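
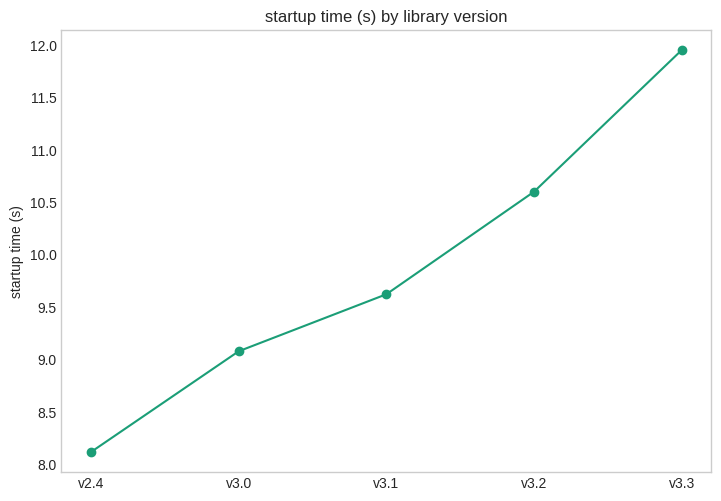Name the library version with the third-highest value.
Top 4: v3.3 ≈ 12.0, v3.2 ≈ 10.5, v3.1 ≈ 9.5, v3.0 ≈ 9.0.

v3.1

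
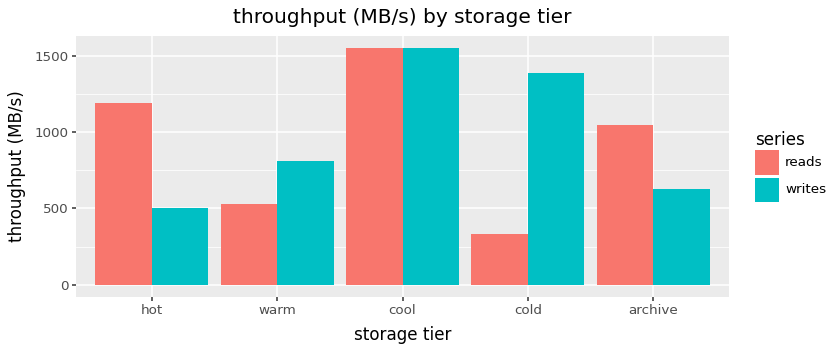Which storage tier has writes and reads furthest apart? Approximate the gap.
cold: writes ≈ 1400, reads ≈ 400 → gap ≈ 1000. Next-largest (hot) is only ≈ 600.

cold, ≈ 1000 MB/s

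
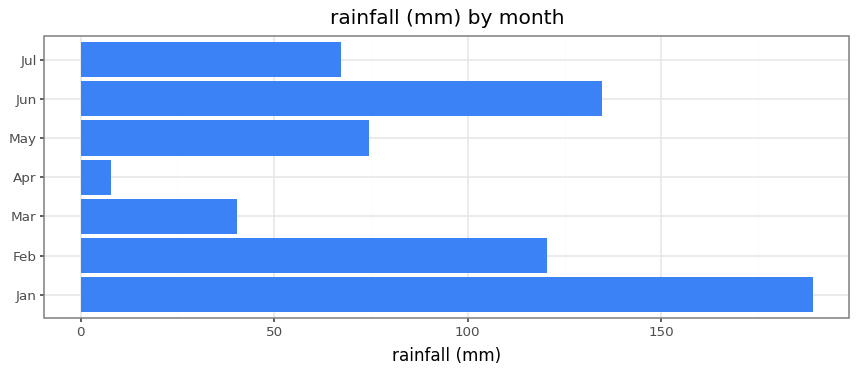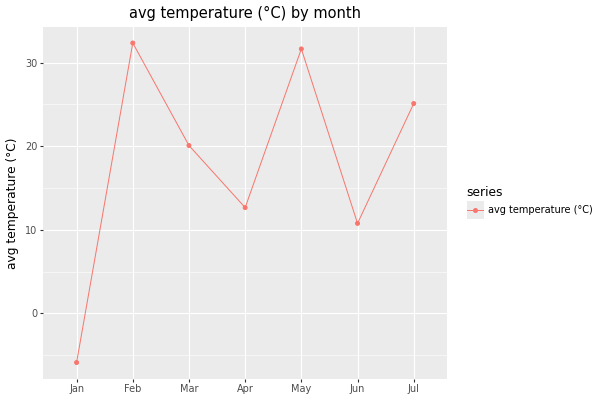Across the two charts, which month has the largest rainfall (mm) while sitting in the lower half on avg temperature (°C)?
Jan

Chart 2 median avg temperature (°C) ≈ 20; below-median months: Jan, Apr, Jun. Among those, Jan has the highest rainfall (mm) (≈ 180).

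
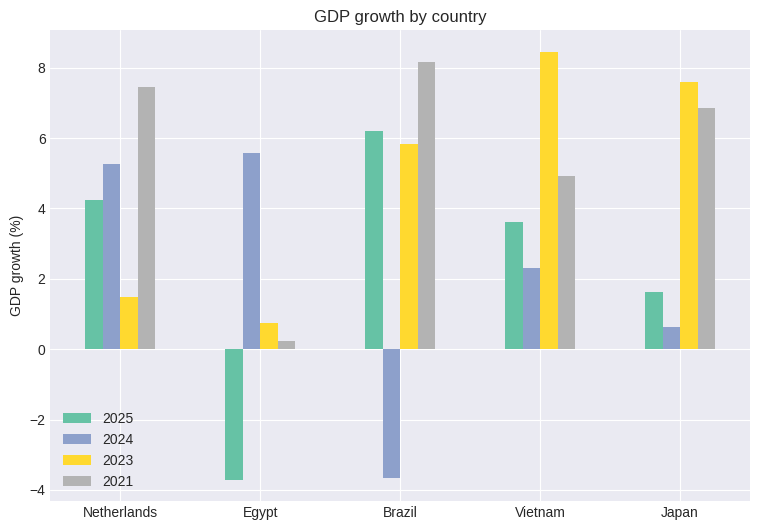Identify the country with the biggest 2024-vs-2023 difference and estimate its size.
Brazil, ≈ 10 %

Brazil: 2024 ≈ -4, 2023 ≈ 6 → gap ≈ 10. Next-largest (Japan) is only ≈ 8.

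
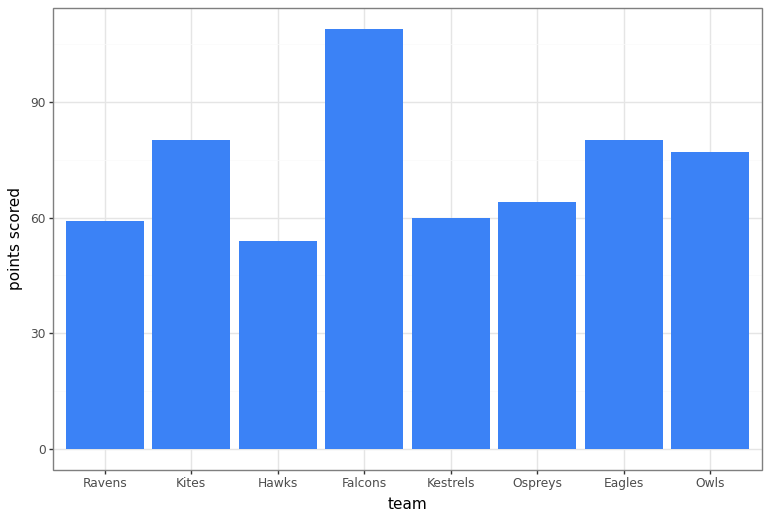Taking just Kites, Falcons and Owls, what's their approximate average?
≈ 90

(80 + 110 + 80) / 3 ≈ 90.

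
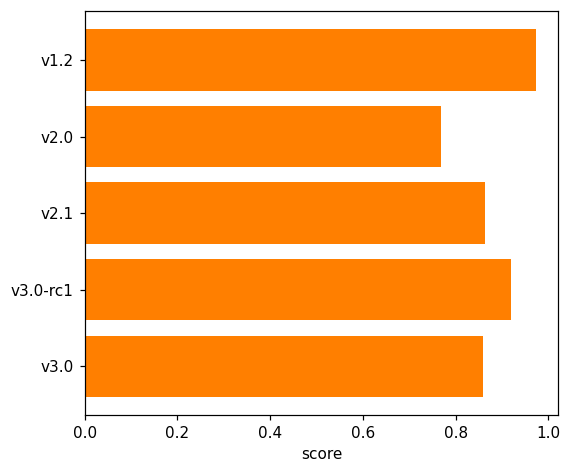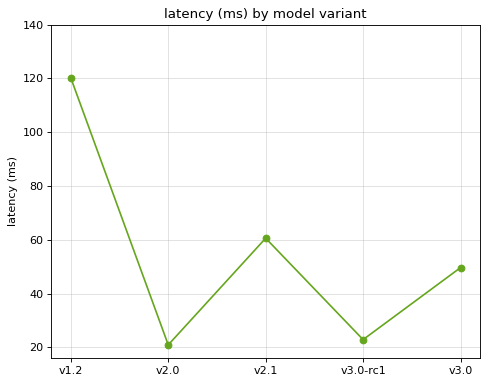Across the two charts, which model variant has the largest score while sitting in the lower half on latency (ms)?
Chart 2 median latency (ms) ≈ 40; below-median model variants: v2.0, v3.0-rc1. Among those, v3.0-rc1 has the highest score (≈ 0.9).

v3.0-rc1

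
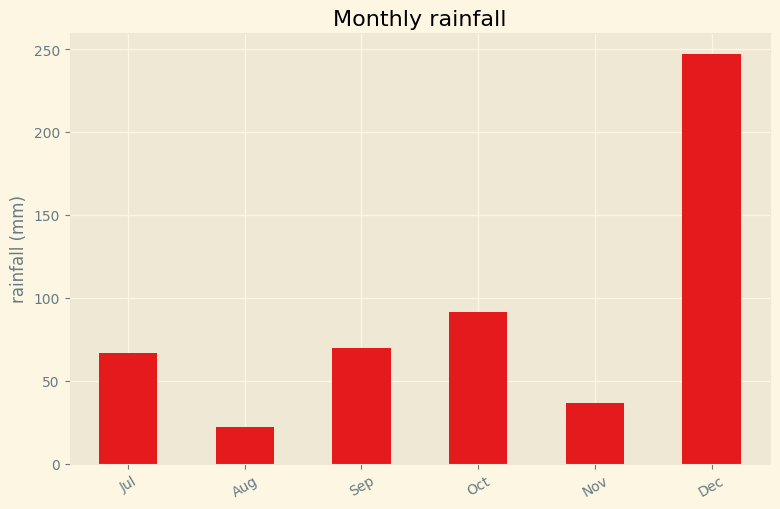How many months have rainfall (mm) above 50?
4

Above 50: Jul, Sep, Oct, Dec.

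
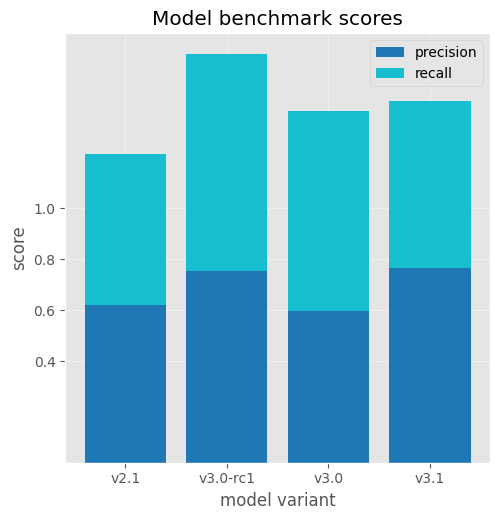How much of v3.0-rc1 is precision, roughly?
≈ 0.8

precision top ≈ 0.8, bottom ≈ 0.0; segment ≈ 0.8.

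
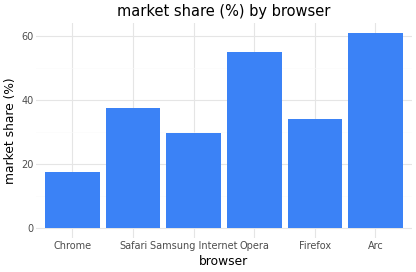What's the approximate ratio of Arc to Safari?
≈ 1.5×

Arc ≈ 60, Safari ≈ 40; 60/40 ≈ 1.5.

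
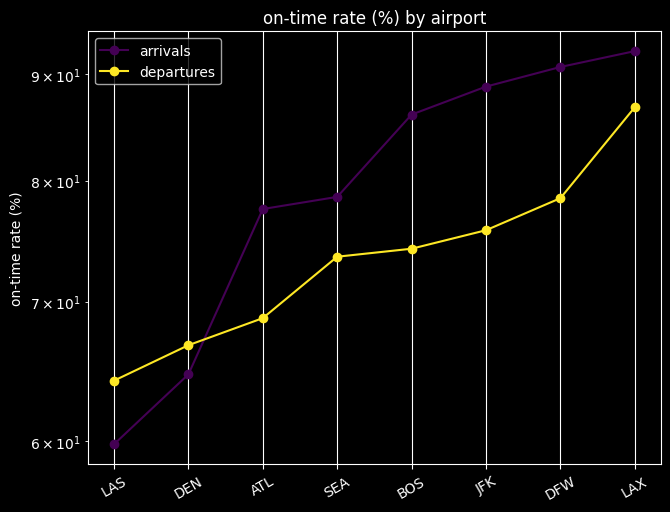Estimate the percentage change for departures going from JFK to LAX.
JFK ≈ 75, LAX ≈ 85; (85 − 75) / 75 ≈ +13.3%.

≈ +13.3%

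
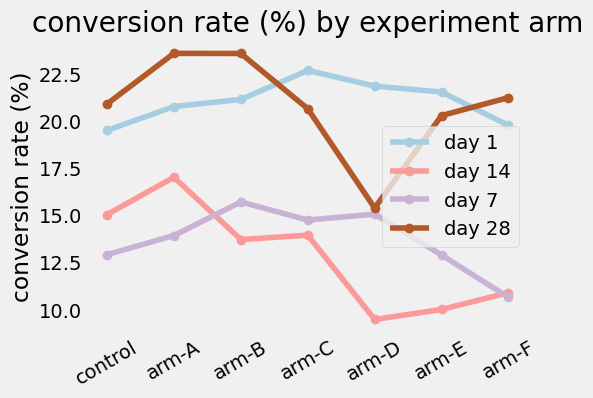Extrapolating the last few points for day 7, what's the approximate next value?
Last three: 16, 12, 10 → slope ≈ -3/step → next ≈ 7.

≈ 7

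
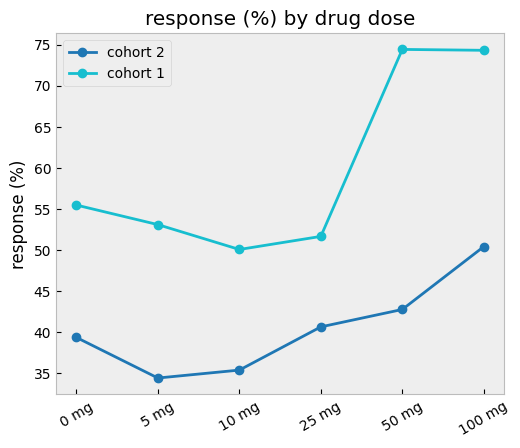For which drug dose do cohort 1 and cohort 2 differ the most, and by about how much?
50 mg, ≈ 30 %

50 mg: cohort 1 ≈ 75, cohort 2 ≈ 45 → gap ≈ 30. Next-largest (100 mg) is only ≈ 25.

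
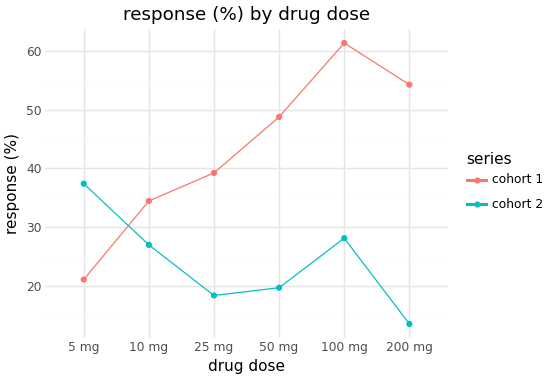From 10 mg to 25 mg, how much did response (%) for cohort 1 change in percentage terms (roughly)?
10 mg ≈ 35, 25 mg ≈ 40; (40 − 35) / 35 ≈ +14.3%.

≈ +14.3%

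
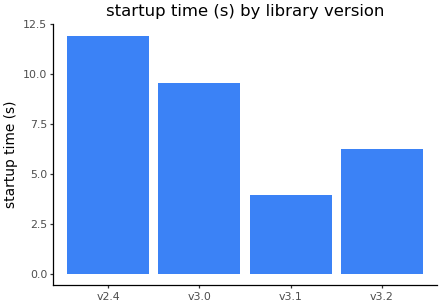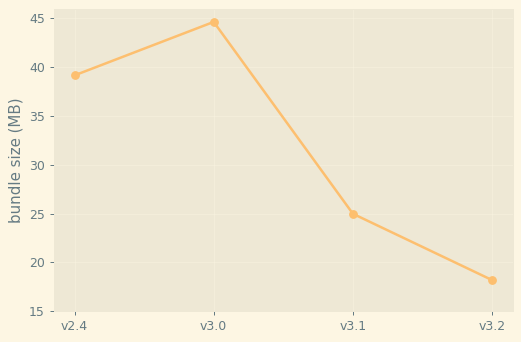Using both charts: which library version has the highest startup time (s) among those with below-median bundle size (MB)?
v3.2

Chart 2 median bundle size (MB) ≈ 30; below-median library versions: v3.1, v3.2. Among those, v3.2 has the highest startup time (s) (≈ 6).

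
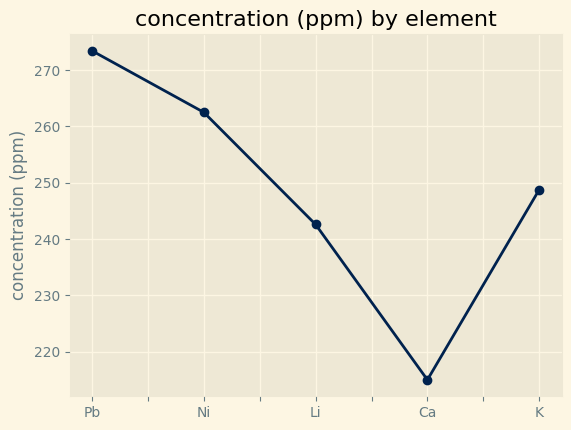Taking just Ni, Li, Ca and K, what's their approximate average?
≈ 242

(260 + 245 + 215 + 250) / 4 ≈ 242.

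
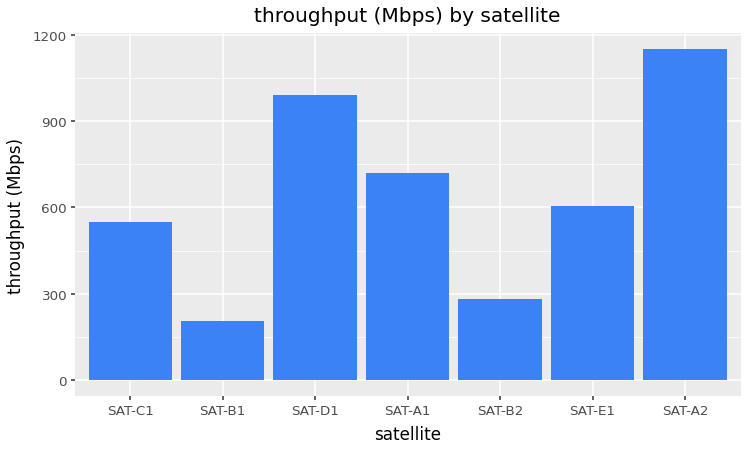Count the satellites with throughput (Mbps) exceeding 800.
Above 800: SAT-D1, SAT-A2.

2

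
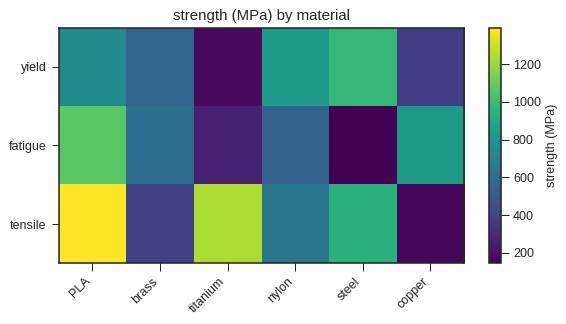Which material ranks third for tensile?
Top 4 for tensile: PLA ≈ 1400, titanium ≈ 1200, steel ≈ 1000, nylon ≈ 600.

steel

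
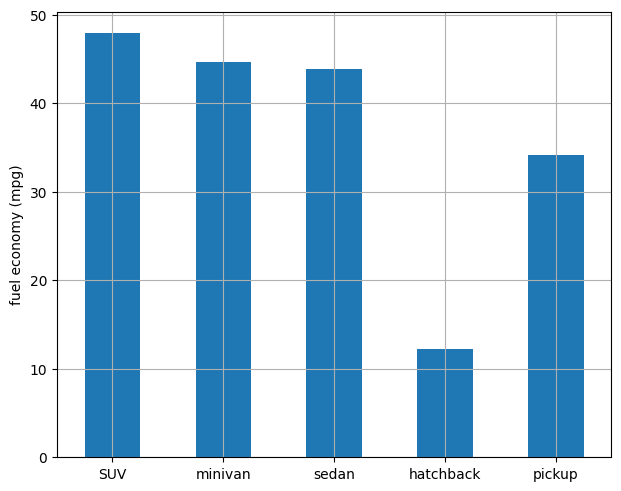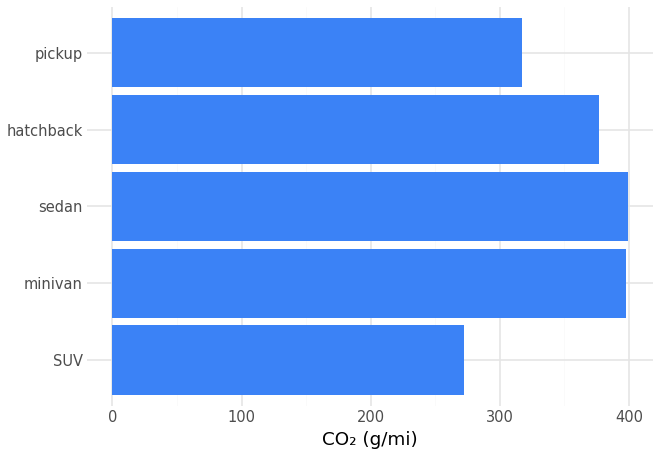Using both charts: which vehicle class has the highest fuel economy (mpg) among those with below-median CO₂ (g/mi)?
SUV

Chart 2 median CO₂ (g/mi) ≈ 400; below-median vehicle classes: SUV, pickup. Among those, SUV has the highest fuel economy (mpg) (≈ 50).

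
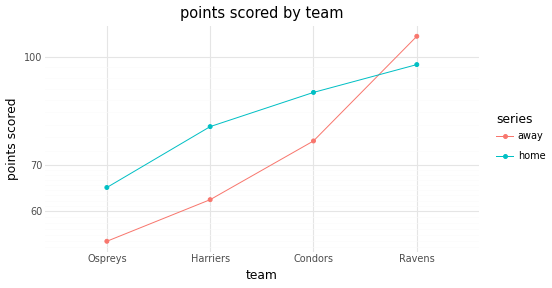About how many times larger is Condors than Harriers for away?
Condors ≈ 75, Harriers ≈ 60; 75/60 ≈ 1.25.

≈ 1.25×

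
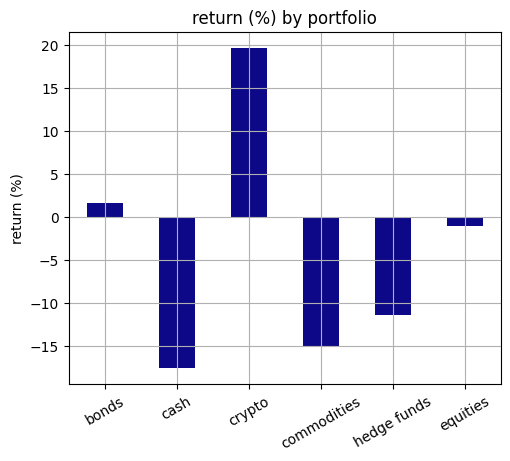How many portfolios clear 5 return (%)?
Above 5: crypto.

1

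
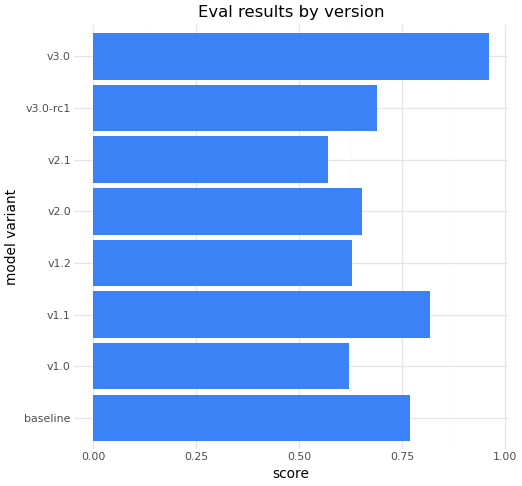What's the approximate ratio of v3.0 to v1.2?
v3.0 ≈ 1.0, v1.2 ≈ 0.6; 1.0/0.6 ≈ 1.67.

≈ 1.67×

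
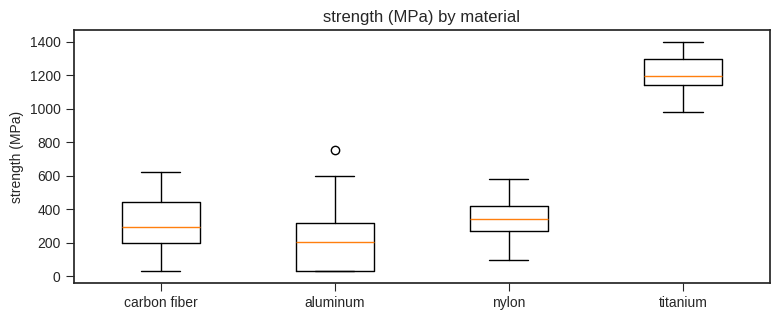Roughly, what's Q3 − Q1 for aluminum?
Q3 ≈ 300, Q1 ≈ 0; IQR ≈ 300.

≈ 300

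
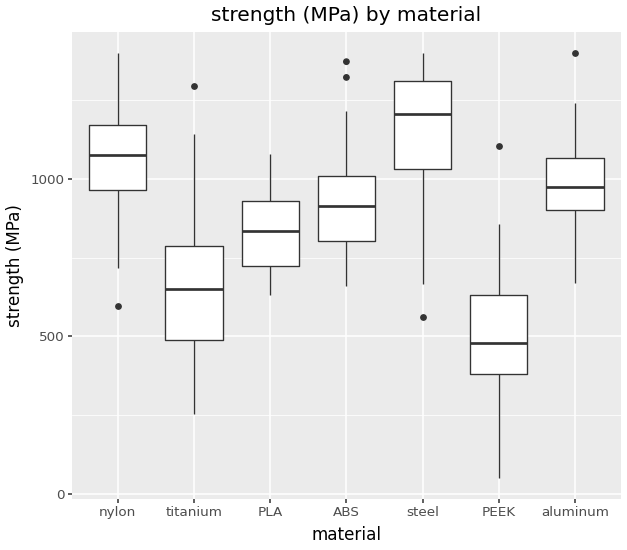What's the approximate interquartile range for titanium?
Q3 ≈ 800, Q1 ≈ 500; IQR ≈ 300.

≈ 300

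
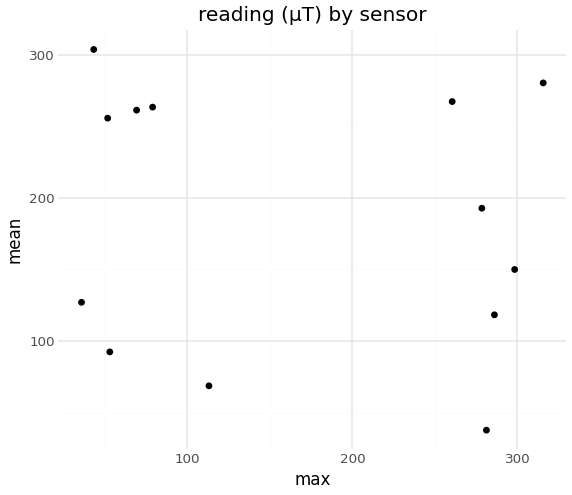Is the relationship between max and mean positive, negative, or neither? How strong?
no clear correlation

Points are roughly uncorrelated; weak (|r| ≈ 0.2).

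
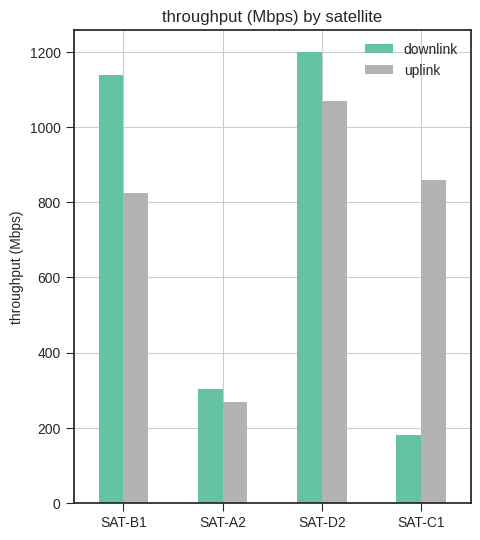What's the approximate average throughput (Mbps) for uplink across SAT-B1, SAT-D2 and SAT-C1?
≈ 933

(800 + 1100 + 900) / 3 ≈ 933.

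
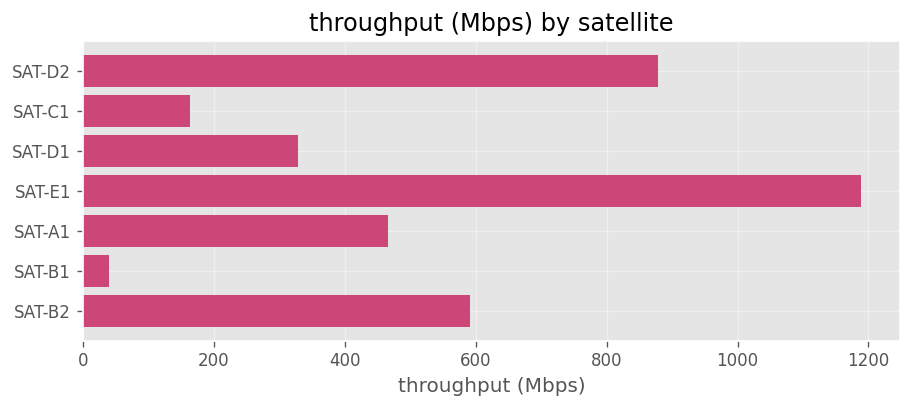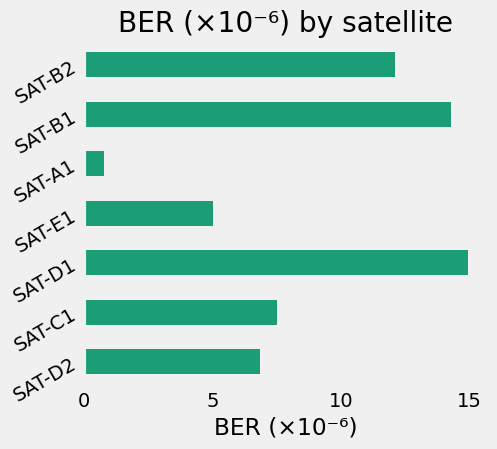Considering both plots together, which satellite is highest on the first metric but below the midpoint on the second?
Chart 2 median BER (×10⁻⁶) ≈ 8; below-median satellites: SAT-D2, SAT-E1, SAT-A1. Among those, SAT-E1 has the highest throughput (Mbps) (≈ 1200).

SAT-E1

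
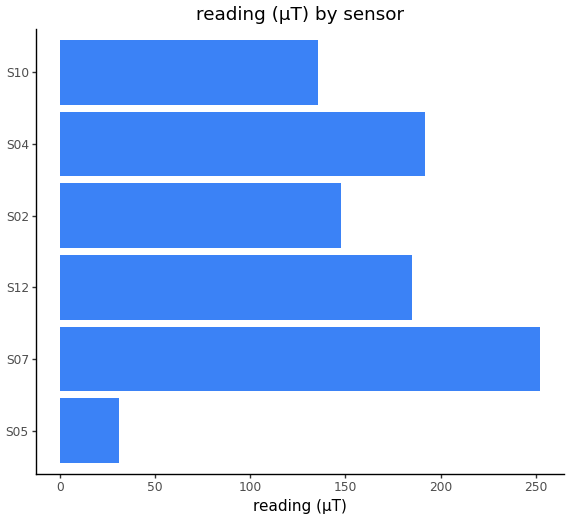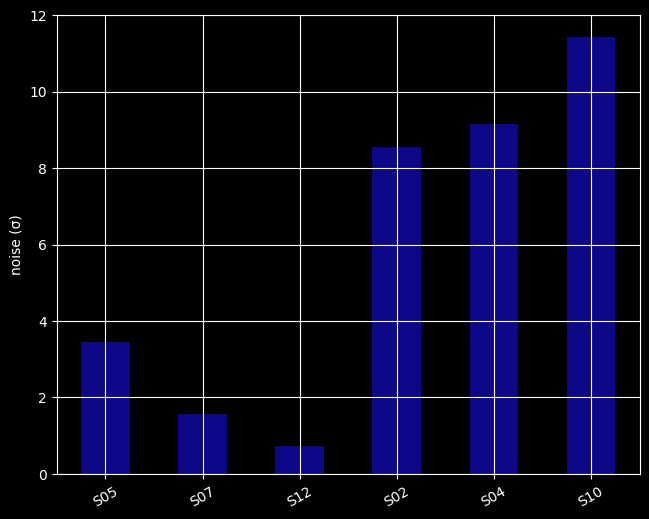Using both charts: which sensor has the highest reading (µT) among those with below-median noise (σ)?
Chart 2 median noise (σ) ≈ 6; below-median sensors: S05, S07, S12. Among those, S07 has the highest reading (µT) (≈ 250).

S07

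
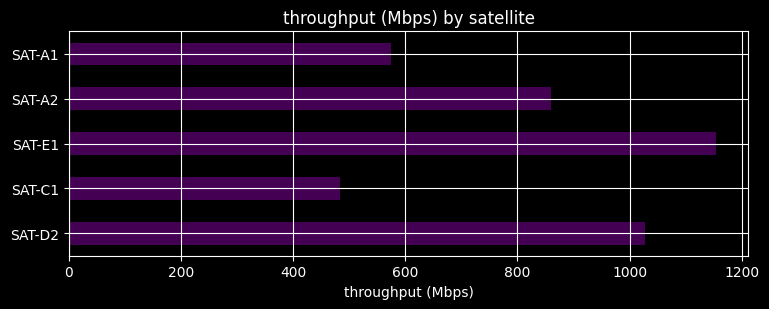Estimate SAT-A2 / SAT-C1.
≈ 1.8×

SAT-A2 ≈ 900, SAT-C1 ≈ 500; 900/500 ≈ 1.8.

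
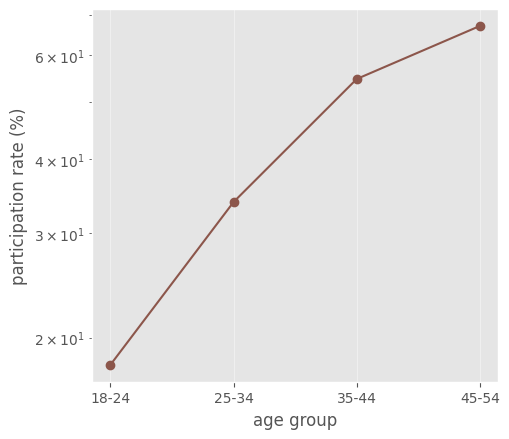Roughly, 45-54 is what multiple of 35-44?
≈ 1.18×

45-54 ≈ 65, 35-44 ≈ 55; 65/55 ≈ 1.18.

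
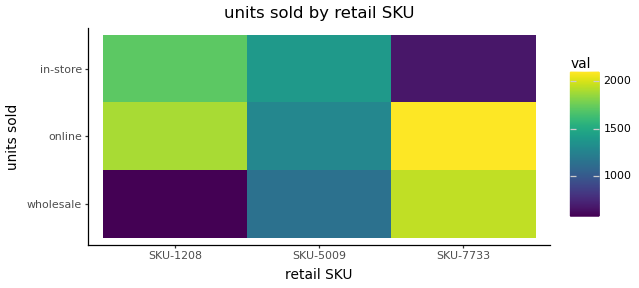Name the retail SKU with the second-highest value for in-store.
Top 3 for in-store: SKU-1208 ≈ 1800, SKU-5009 ≈ 1400, SKU-7733 ≈ 600.

SKU-5009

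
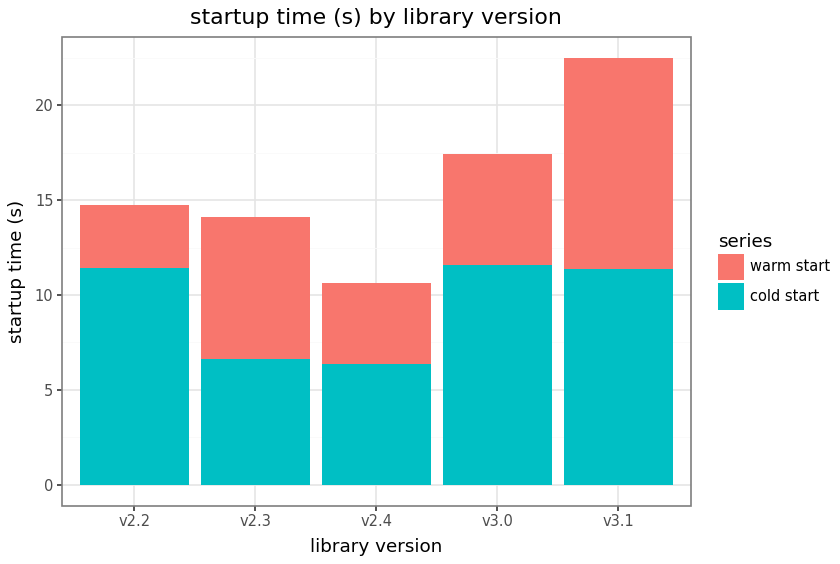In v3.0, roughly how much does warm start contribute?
≈ 6

warm start top ≈ 18, bottom ≈ 12; segment ≈ 6.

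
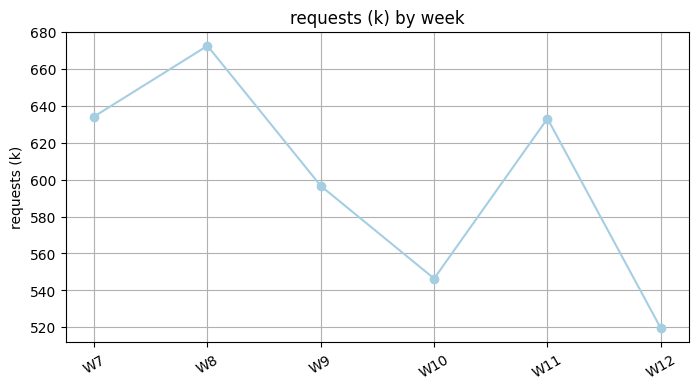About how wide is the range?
≈ 160

Max W8 ≈ 680, min W12 ≈ 520; range ≈ 160.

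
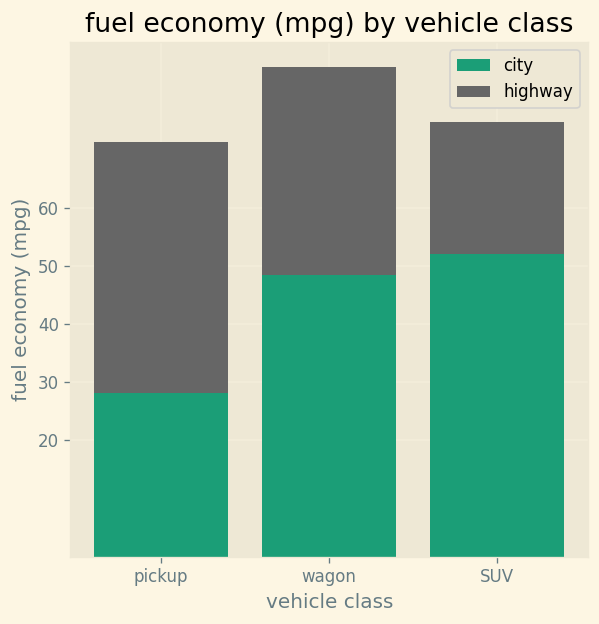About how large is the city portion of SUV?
city top ≈ 50, bottom ≈ 0; segment ≈ 50.

≈ 50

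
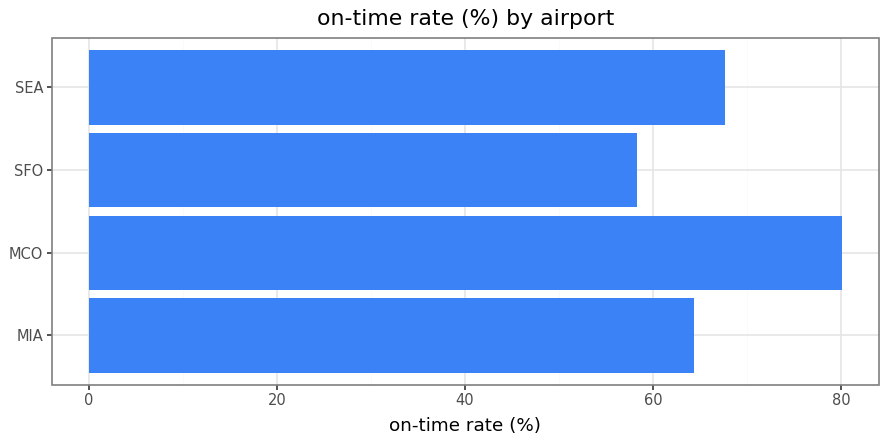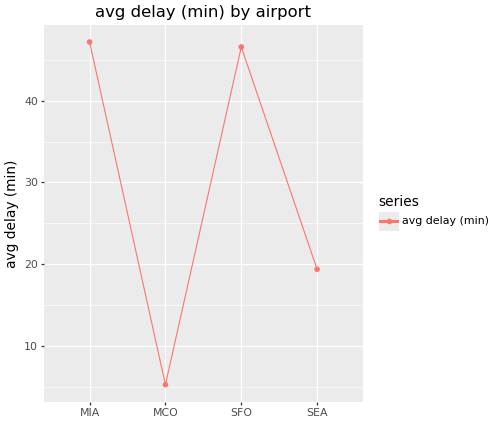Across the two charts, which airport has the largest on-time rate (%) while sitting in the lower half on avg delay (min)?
Chart 2 median avg delay (min) ≈ 35; below-median airports: MCO, SEA. Among those, MCO has the highest on-time rate (%) (≈ 80).

MCO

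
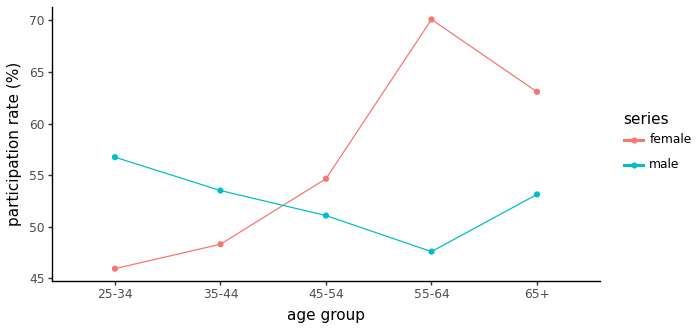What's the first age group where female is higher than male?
35-44: female ≈ 50 vs male ≈ 55 (not yet); 45-54: female ≈ 55 vs male ≈ 50 (first crossover).

45-54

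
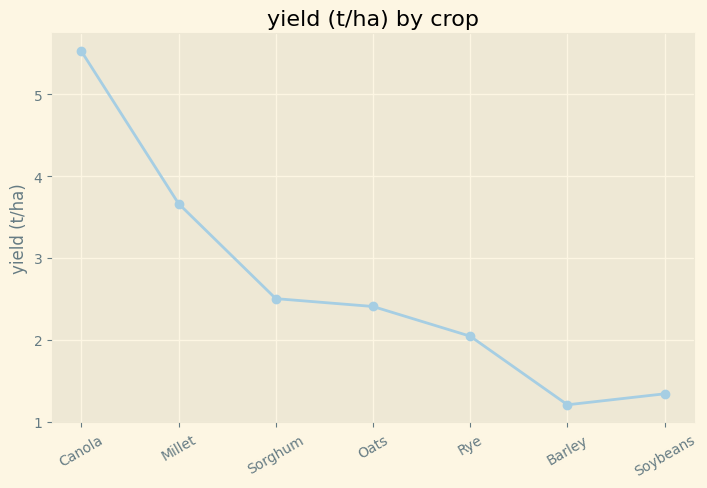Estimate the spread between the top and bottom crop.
≈ 4.5

Max Canola ≈ 5.5, min Barley ≈ 1.0; range ≈ 4.5.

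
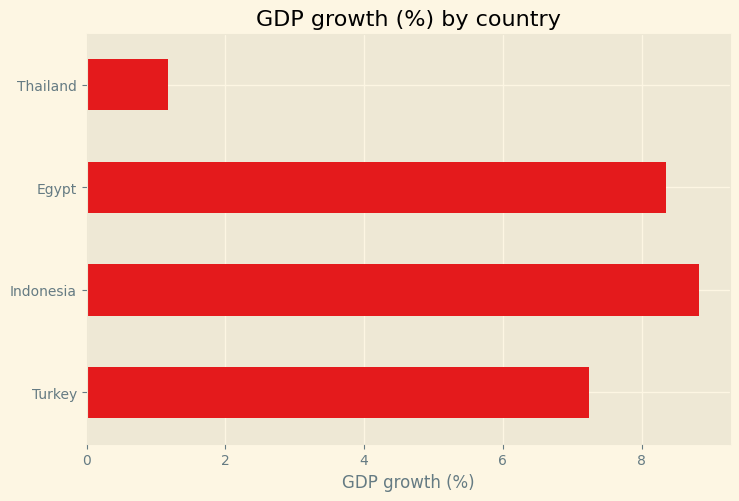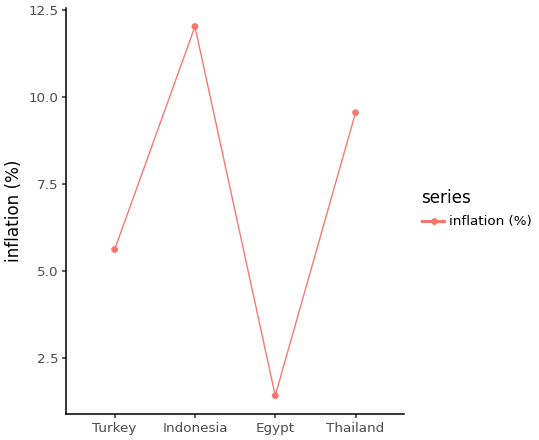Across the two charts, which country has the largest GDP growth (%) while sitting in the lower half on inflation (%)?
Egypt

Chart 2 median inflation (%) ≈ 8; below-median countries: Turkey, Egypt. Among those, Egypt has the highest GDP growth (%) (≈ 8).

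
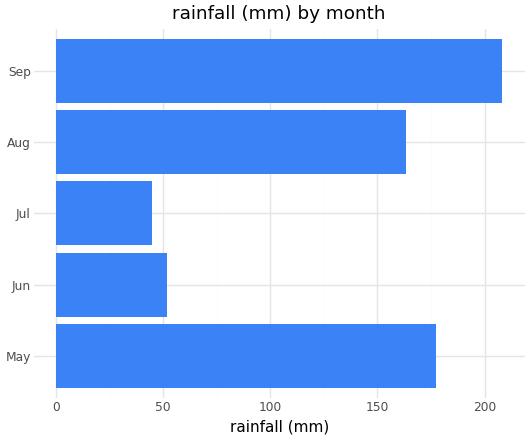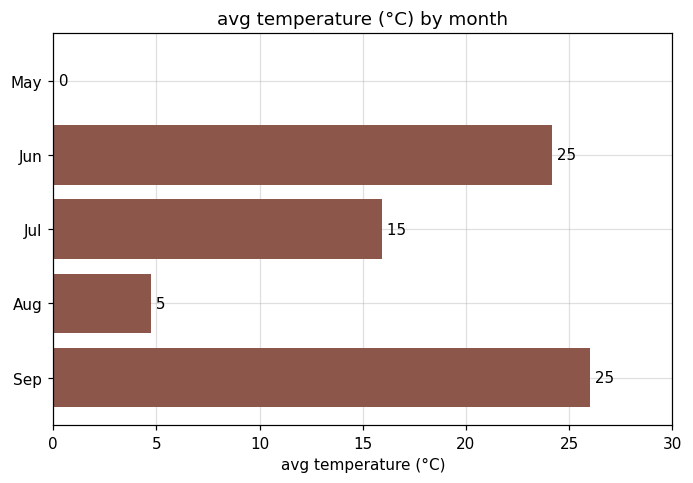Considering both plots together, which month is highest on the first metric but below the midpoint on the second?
May

Chart 2 median avg temperature (°C) ≈ 15; below-median months: May, Aug. Among those, May has the highest rainfall (mm) (≈ 180).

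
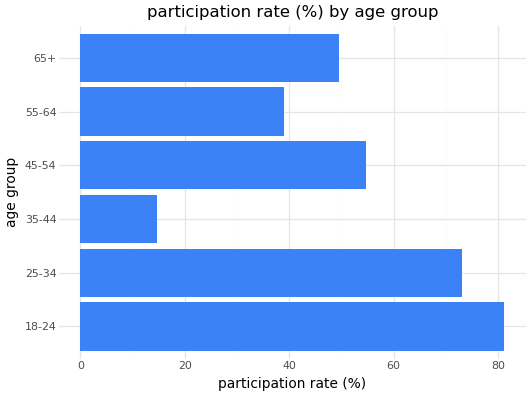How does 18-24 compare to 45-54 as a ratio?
≈ 1.6×

18-24 ≈ 80, 45-54 ≈ 50; 80/50 ≈ 1.6.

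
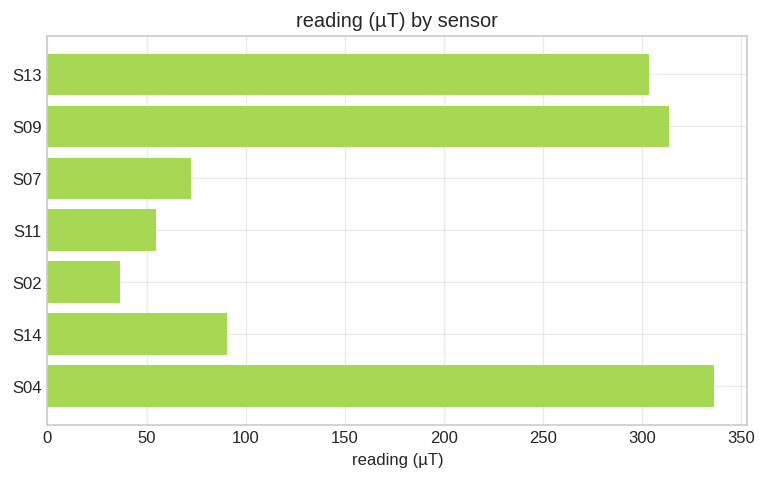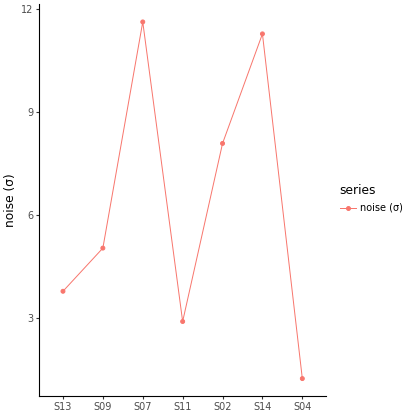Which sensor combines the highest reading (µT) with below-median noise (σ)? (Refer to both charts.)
Chart 2 median noise (σ) ≈ 6; below-median sensors: S13, S11, S04. Among those, S04 has the highest reading (µT) (≈ 350).

S04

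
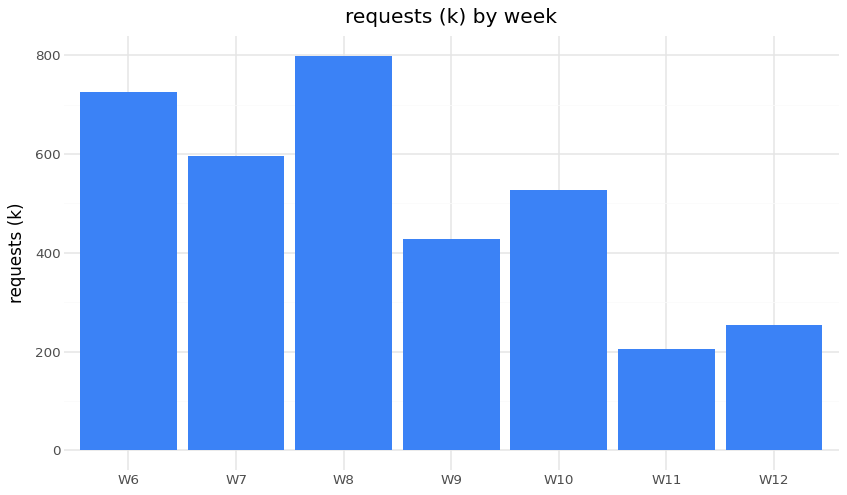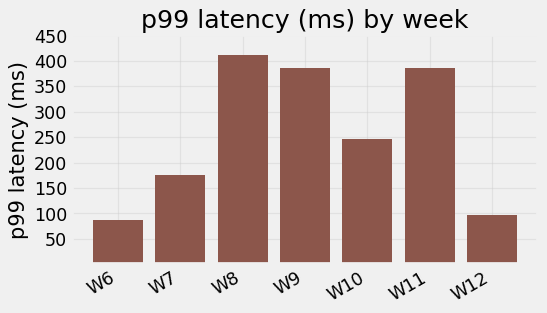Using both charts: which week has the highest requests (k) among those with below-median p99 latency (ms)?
W6

Chart 2 median p99 latency (ms) ≈ 250; below-median weeks: W6, W7, W12. Among those, W6 has the highest requests (k) (≈ 700).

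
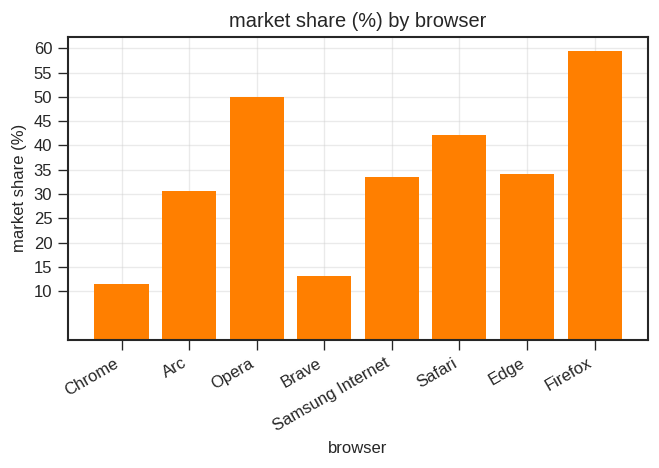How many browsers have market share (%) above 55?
Above 55: Firefox.

1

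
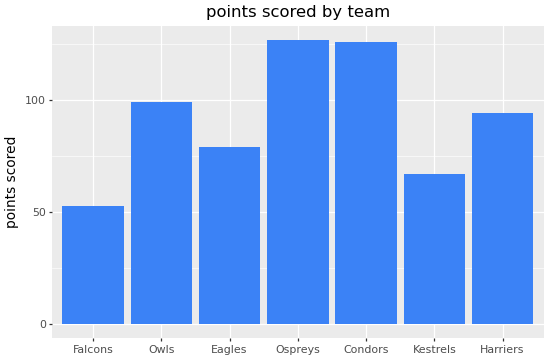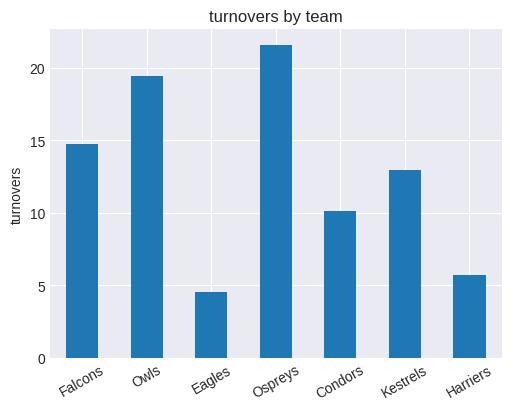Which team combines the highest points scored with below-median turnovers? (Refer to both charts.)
Condors

Chart 2 median turnovers ≈ 12; below-median teams: Eagles, Condors, Harriers. Among those, Condors has the highest points scored (≈ 120).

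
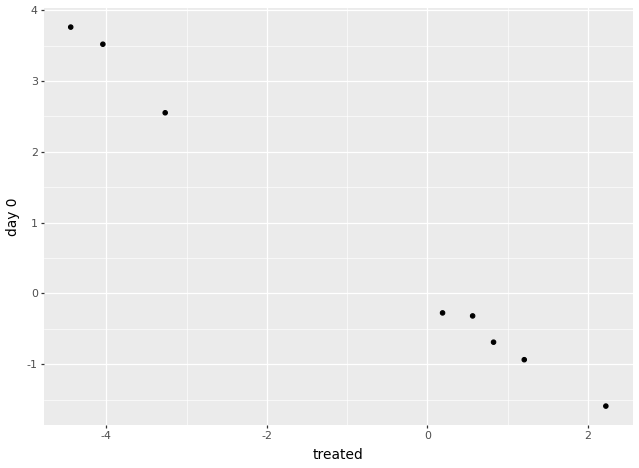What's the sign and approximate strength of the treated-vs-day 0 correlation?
negative, strong

Points are negatively correlated; strong (|r| ≈ 1.0).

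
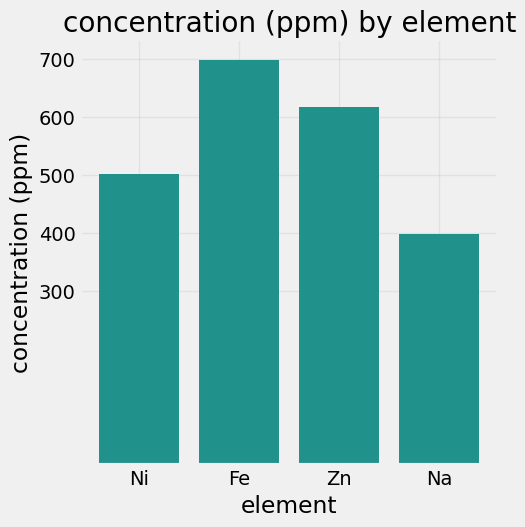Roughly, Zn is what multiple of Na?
Zn ≈ 600, Na ≈ 400; 600/400 ≈ 1.5.

≈ 1.5×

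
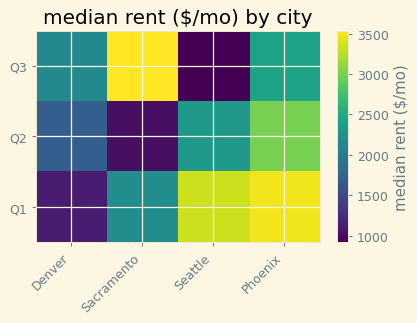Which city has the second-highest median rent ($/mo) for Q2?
Seattle

Top 3 for Q2: Phoenix ≈ 3000, Seattle ≈ 2500, Denver ≈ 1500.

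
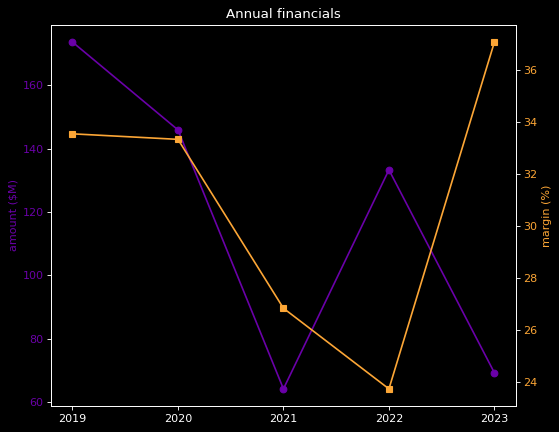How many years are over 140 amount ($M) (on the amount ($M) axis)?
Above 140: 2019, 2020.

2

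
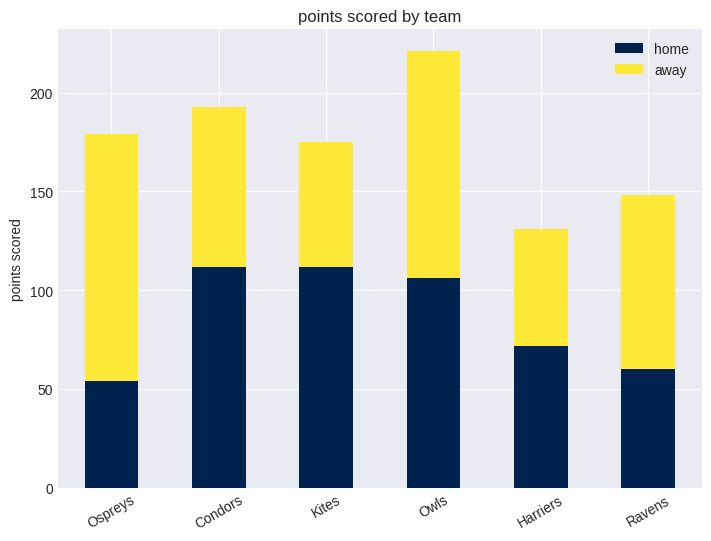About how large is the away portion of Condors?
≈ 80

away top ≈ 200, bottom ≈ 120; segment ≈ 80.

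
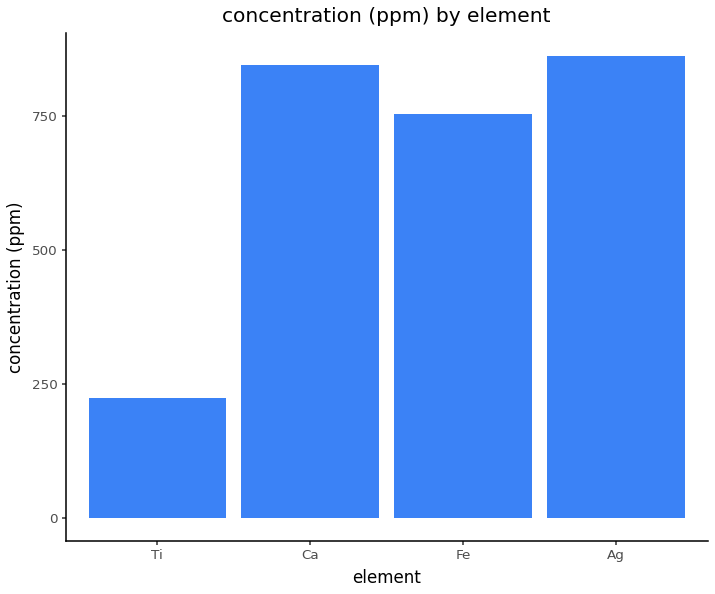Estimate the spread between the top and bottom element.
Max Ag ≈ 900, min Ti ≈ 200; range ≈ 700.

≈ 700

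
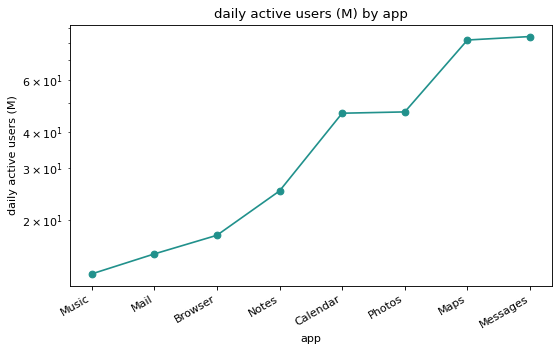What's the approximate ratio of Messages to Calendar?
Messages ≈ 80, Calendar ≈ 50; 80/50 ≈ 1.6.

≈ 1.6×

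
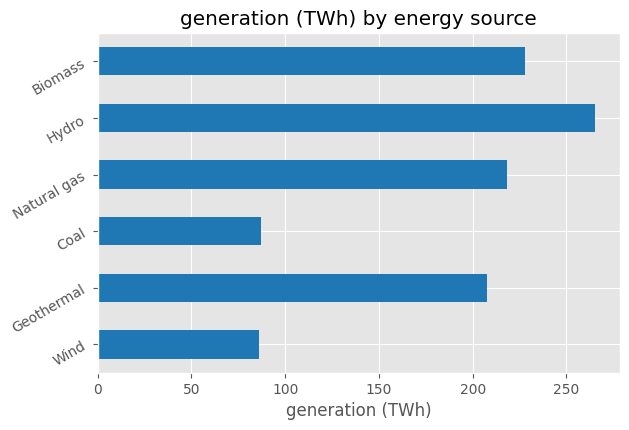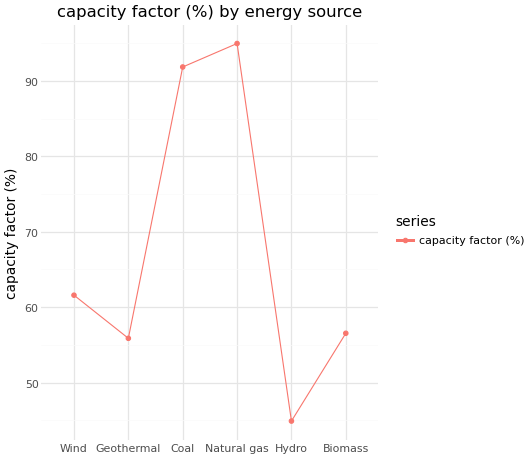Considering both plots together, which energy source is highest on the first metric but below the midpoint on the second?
Chart 2 median capacity factor (%) ≈ 60; below-median energy sources: Geothermal, Hydro, Biomass. Among those, Hydro has the highest generation (TWh) (≈ 275).

Hydro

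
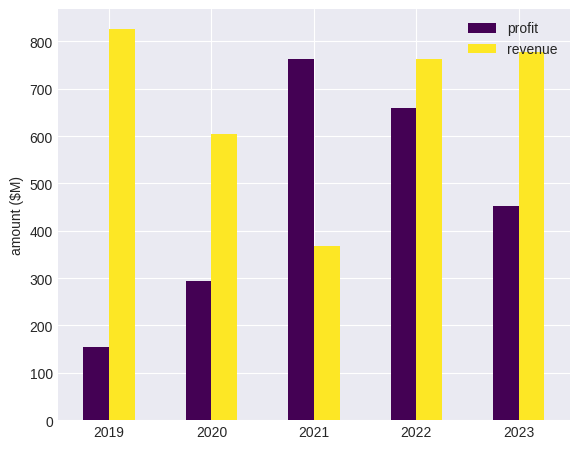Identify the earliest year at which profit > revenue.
2021

2020: profit ≈ 300 vs revenue ≈ 600 (not yet); 2021: profit ≈ 800 vs revenue ≈ 400 (first crossover).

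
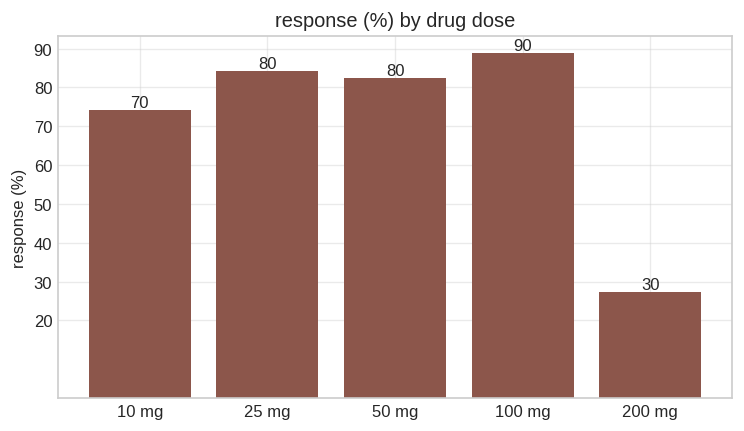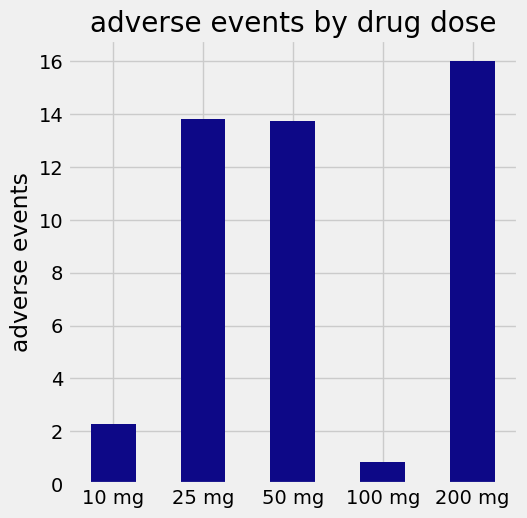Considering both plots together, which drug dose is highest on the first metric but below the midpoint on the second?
100 mg

Chart 2 median adverse events ≈ 14; below-median drug doses: 10 mg, 100 mg. Among those, 100 mg has the highest response (%) (≈ 90).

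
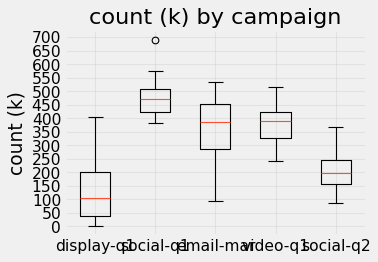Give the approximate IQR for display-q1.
≈ 150

Q3 ≈ 200, Q1 ≈ 50; IQR ≈ 150.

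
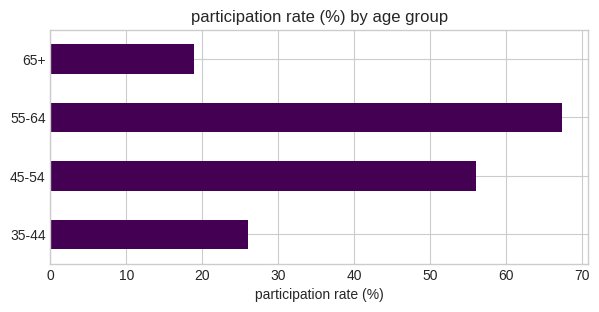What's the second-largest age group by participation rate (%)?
45-54

Top 3: 55-64 ≈ 70, 45-54 ≈ 60, 35-44 ≈ 30.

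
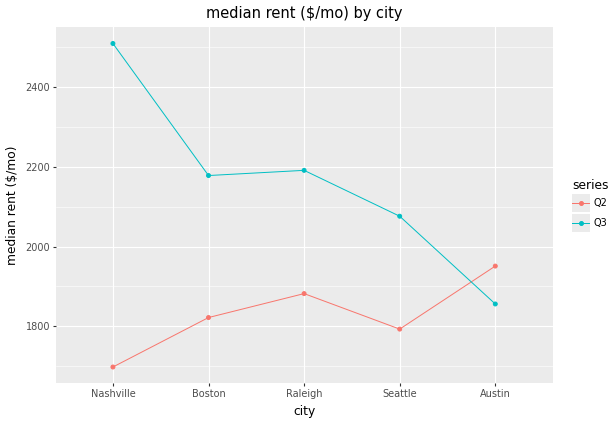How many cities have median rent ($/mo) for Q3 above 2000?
4

Above 2000: Nashville, Boston, Raleigh, Seattle.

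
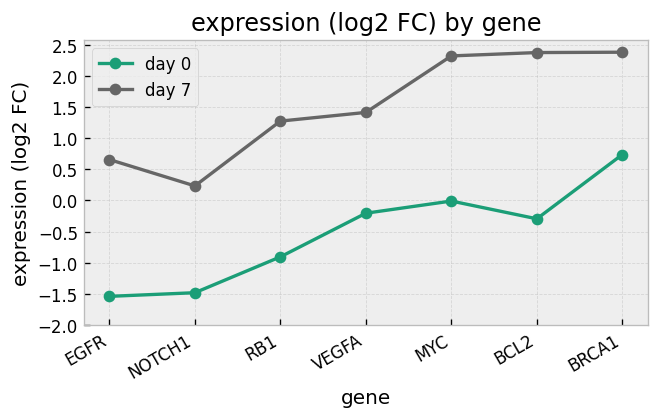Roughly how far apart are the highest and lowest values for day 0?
Max BRCA1 ≈ 0.5, min EGFR ≈ -1.5; range ≈ 2.0.

≈ 2.0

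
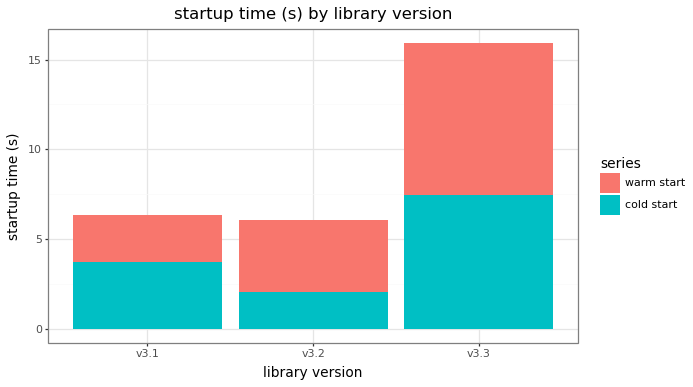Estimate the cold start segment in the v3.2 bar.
≈ 2

cold start top ≈ 2, bottom ≈ 0; segment ≈ 2.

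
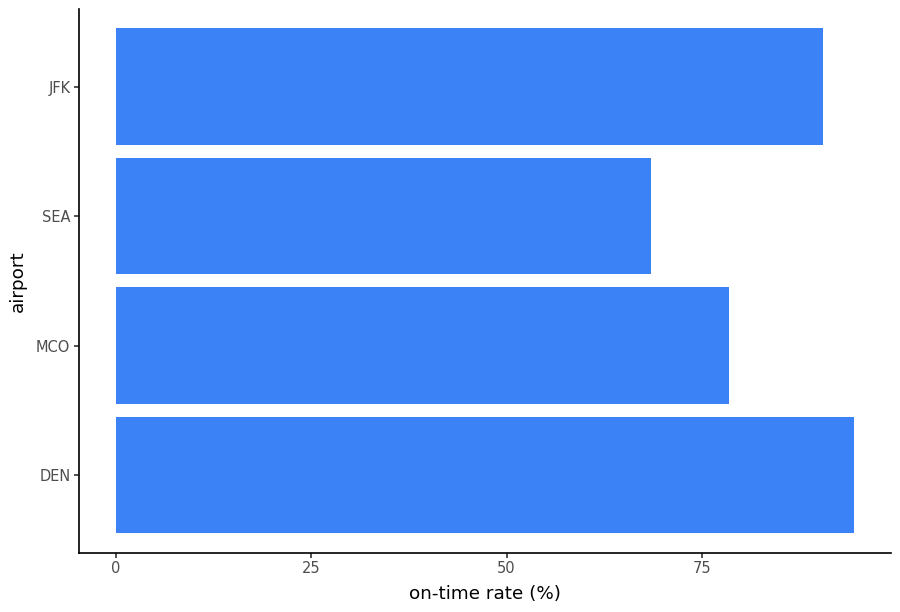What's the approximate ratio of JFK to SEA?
≈ 1.29×

JFK ≈ 90, SEA ≈ 70; 90/70 ≈ 1.29.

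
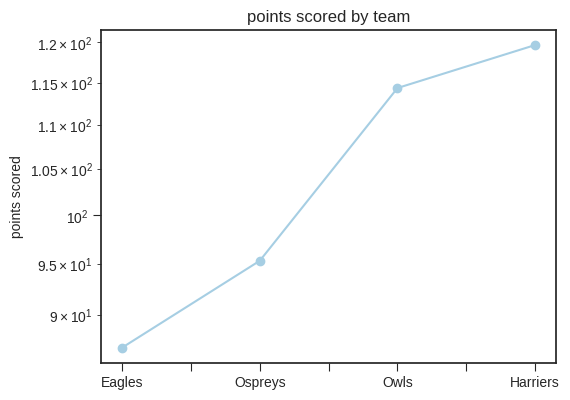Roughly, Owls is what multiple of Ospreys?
≈ 1.21×

Owls ≈ 115, Ospreys ≈ 95; 115/95 ≈ 1.21.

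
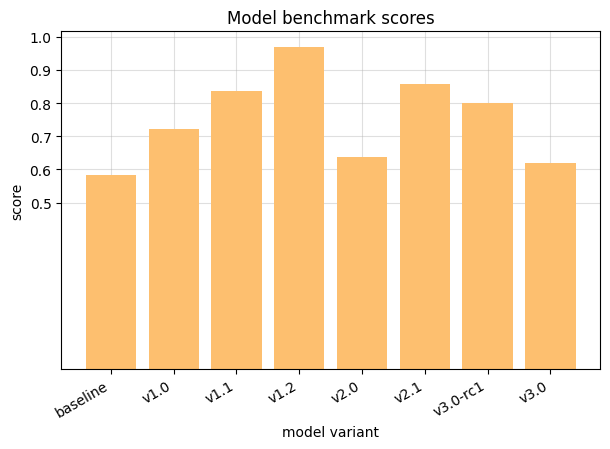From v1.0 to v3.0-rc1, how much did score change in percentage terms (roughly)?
≈ +14.3%

v1.0 ≈ 0.7, v3.0-rc1 ≈ 0.8; (0.8 − 0.7) / 0.7 ≈ +14.3%.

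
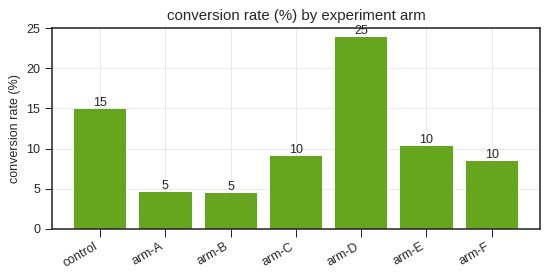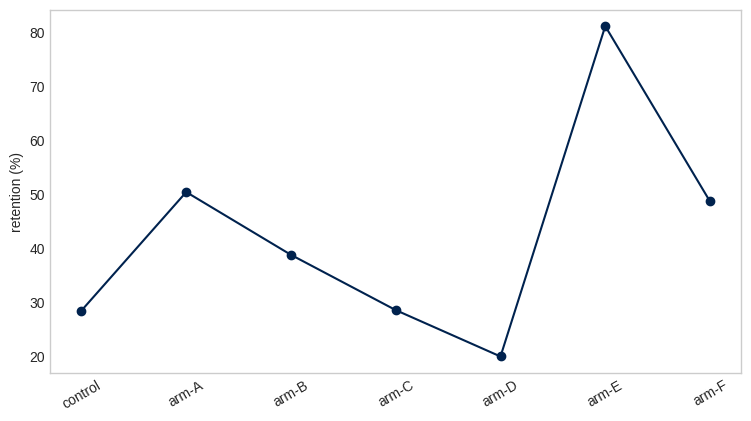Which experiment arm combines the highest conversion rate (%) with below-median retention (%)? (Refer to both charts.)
arm-D

Chart 2 median retention (%) ≈ 40; below-median experiment arms: control, arm-C, arm-D. Among those, arm-D has the highest conversion rate (%) (≈ 25).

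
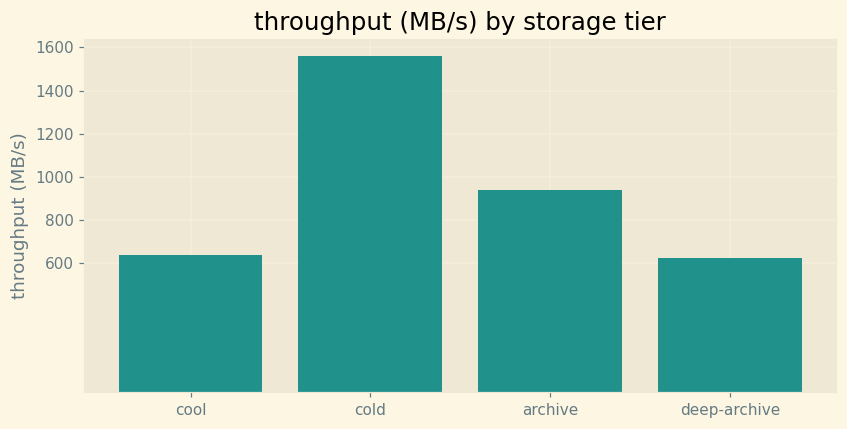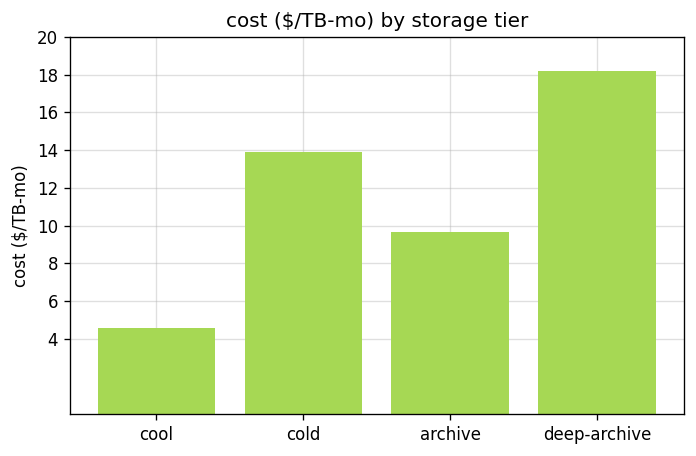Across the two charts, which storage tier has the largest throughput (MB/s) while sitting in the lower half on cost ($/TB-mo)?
archive

Chart 2 median cost ($/TB-mo) ≈ 12; below-median storage tiers: cool, archive. Among those, archive has the highest throughput (MB/s) (≈ 1000).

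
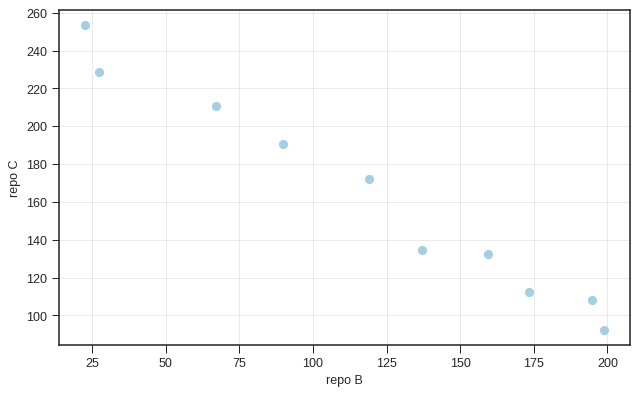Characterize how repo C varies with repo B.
Points are negatively correlated; strong (|r| ≈ 1.0).

negative, strong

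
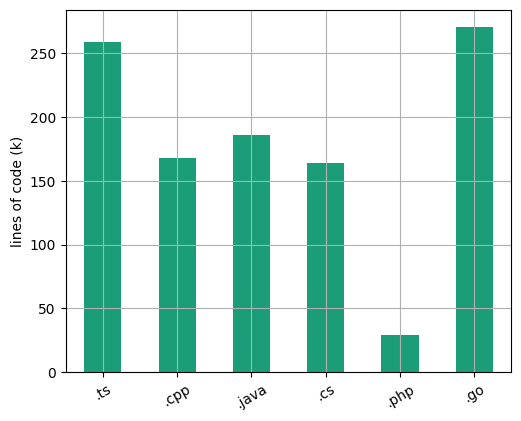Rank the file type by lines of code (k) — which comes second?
.ts

Top 3: .go ≈ 275, .ts ≈ 250, .java ≈ 175.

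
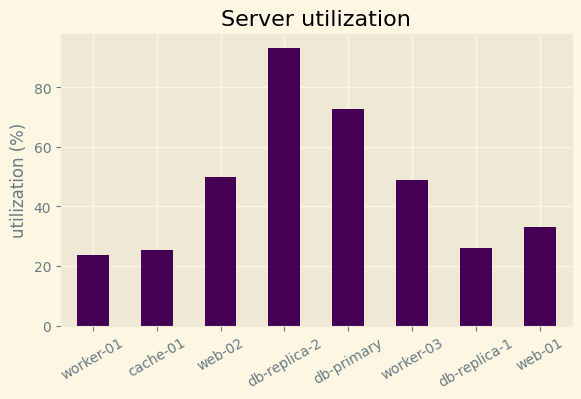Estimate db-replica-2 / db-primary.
≈ 1.29×

db-replica-2 ≈ 90, db-primary ≈ 70; 90/70 ≈ 1.29.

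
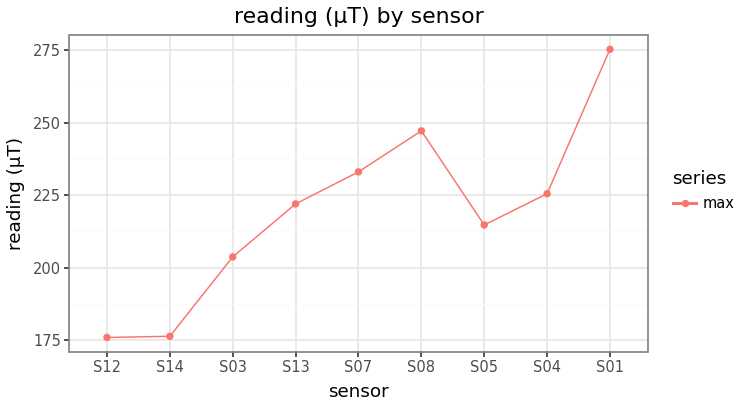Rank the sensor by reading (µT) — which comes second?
Top 3: S01 ≈ 280, S08 ≈ 250, S07 ≈ 230.

S08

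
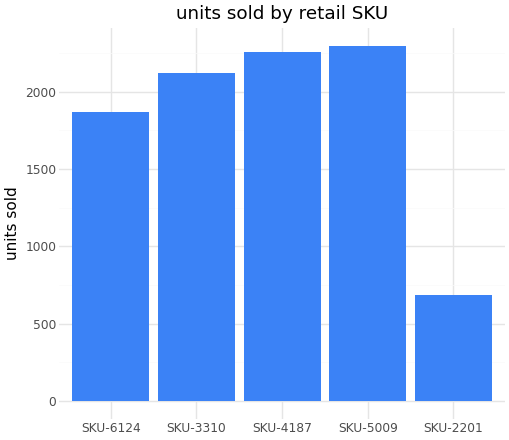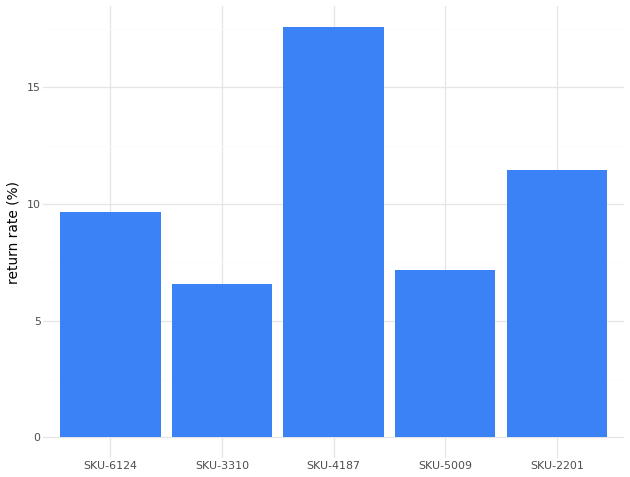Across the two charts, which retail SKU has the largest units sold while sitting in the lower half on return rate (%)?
SKU-5009

Chart 2 median return rate (%) ≈ 10; below-median retail SKUs: SKU-3310, SKU-5009. Among those, SKU-5009 has the highest units sold (≈ 2500).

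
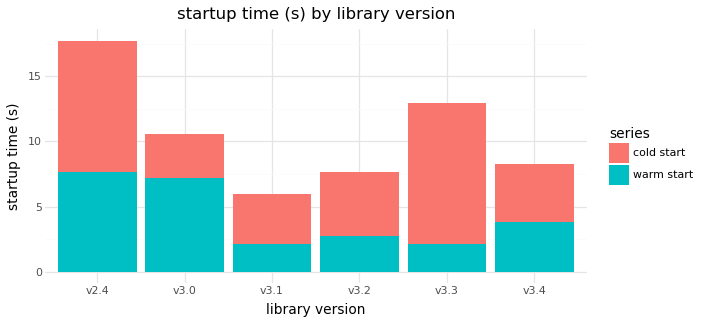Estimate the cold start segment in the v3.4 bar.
cold start top ≈ 8, bottom ≈ 4; segment ≈ 4.

≈ 4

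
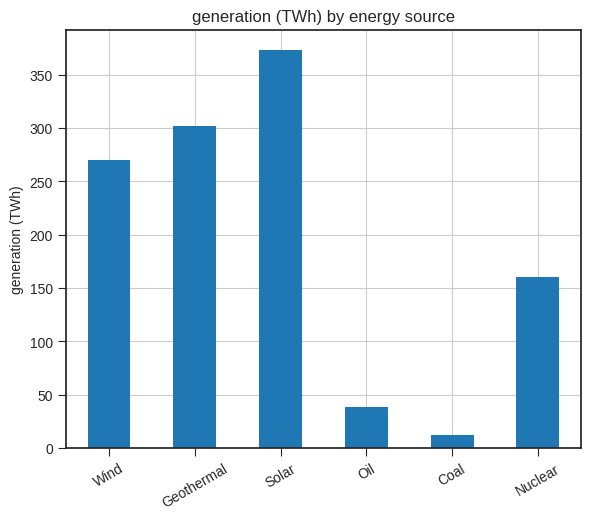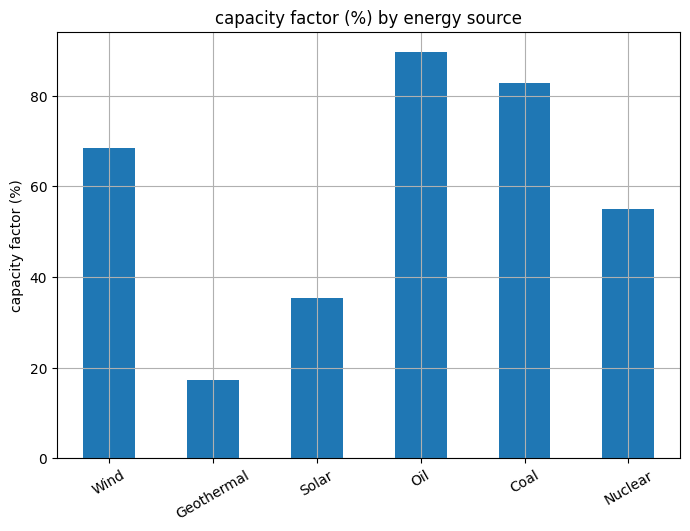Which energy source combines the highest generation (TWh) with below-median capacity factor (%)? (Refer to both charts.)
Chart 2 median capacity factor (%) ≈ 60; below-median energy sources: Geothermal, Solar, Nuclear. Among those, Solar has the highest generation (TWh) (≈ 350).

Solar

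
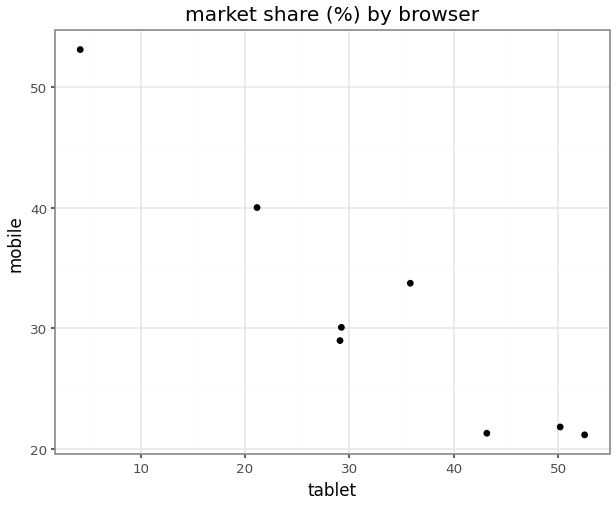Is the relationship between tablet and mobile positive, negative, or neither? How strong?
negative, strong

Points are negatively correlated; strong (|r| ≈ 0.9).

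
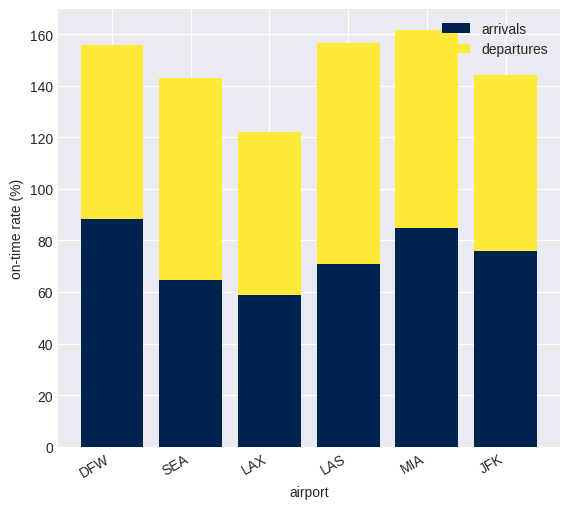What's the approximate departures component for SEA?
departures top ≈ 140, bottom ≈ 60; segment ≈ 80.

≈ 80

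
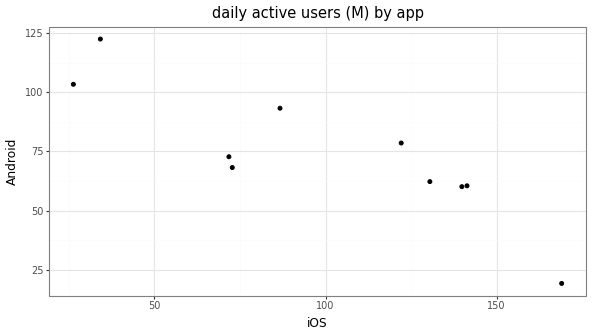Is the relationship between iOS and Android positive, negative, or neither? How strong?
Points are negatively correlated; strong (|r| ≈ 0.9).

negative, strong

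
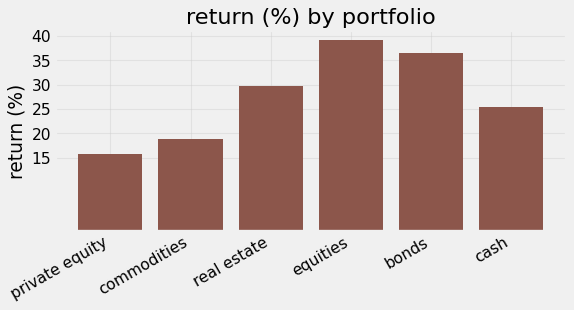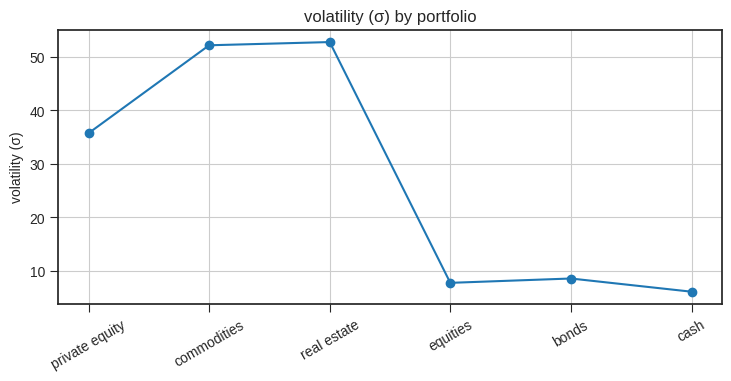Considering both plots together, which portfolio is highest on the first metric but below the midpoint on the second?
Chart 2 median volatility (σ) ≈ 20; below-median portfolios: equities, bonds, cash. Among those, equities has the highest return (%) (≈ 40).

equities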